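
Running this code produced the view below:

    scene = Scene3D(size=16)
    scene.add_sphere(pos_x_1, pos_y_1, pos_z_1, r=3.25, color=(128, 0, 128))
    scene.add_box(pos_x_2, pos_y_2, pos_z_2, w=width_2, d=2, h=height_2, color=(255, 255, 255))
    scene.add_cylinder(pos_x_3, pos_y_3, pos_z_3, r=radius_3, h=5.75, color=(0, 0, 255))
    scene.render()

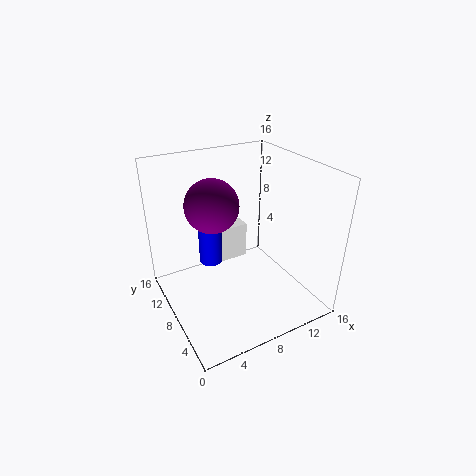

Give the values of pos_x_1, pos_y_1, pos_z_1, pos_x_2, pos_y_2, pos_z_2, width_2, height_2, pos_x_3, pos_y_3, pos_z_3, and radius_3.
pos_x_1 = 7
pos_y_1 = 12.5
pos_z_1 = 10.25
pos_x_2 = 7.25
pos_y_2 = 13.25
pos_z_2 = 1.5
width_2 = 5
height_2 = 4.75
pos_x_3 = 7.25
pos_y_3 = 14
pos_z_3 = 1.75
radius_3 = 1.5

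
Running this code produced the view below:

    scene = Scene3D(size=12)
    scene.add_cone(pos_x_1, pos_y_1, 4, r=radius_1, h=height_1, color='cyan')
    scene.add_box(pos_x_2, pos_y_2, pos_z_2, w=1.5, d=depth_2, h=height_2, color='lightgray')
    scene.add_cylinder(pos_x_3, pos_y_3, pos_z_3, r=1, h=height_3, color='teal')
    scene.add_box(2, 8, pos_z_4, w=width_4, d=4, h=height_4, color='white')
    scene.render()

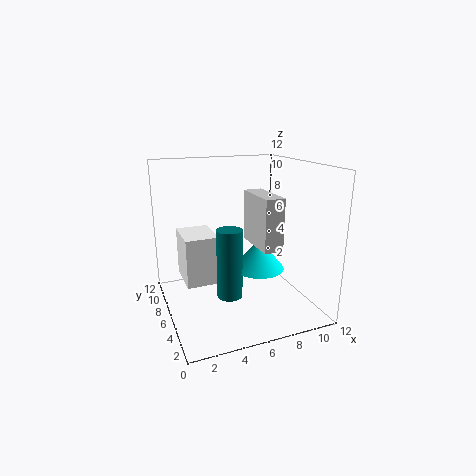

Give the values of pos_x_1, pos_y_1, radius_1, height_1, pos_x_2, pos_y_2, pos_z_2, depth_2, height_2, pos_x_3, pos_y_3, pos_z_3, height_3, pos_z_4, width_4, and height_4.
pos_x_1 = 7, pos_y_1 = 4, radius_1 = 2, height_1 = 2.5, pos_x_2 = 6.5, pos_y_2 = 2, pos_z_2 = 6, depth_2 = 4, height_2 = 4, pos_x_3 = 4.5, pos_y_3 = 4, pos_z_3 = 2, height_3 = 5.5, pos_z_4 = 1, width_4 = 3, height_4 = 4.5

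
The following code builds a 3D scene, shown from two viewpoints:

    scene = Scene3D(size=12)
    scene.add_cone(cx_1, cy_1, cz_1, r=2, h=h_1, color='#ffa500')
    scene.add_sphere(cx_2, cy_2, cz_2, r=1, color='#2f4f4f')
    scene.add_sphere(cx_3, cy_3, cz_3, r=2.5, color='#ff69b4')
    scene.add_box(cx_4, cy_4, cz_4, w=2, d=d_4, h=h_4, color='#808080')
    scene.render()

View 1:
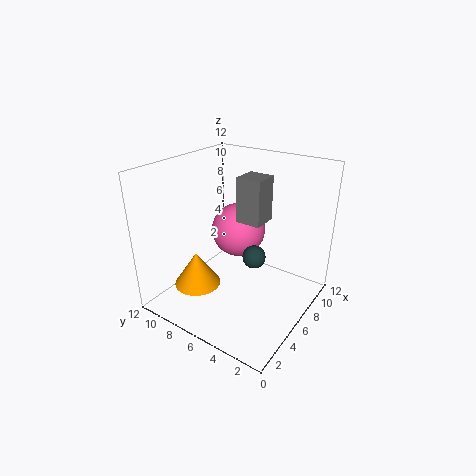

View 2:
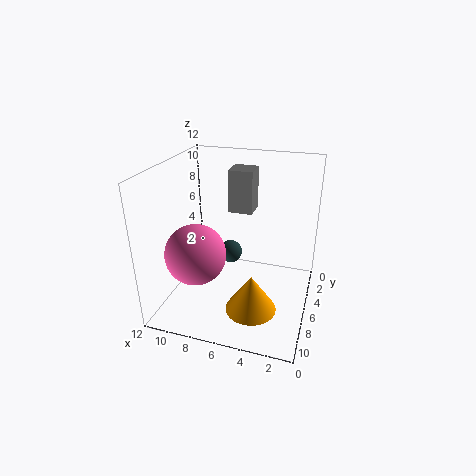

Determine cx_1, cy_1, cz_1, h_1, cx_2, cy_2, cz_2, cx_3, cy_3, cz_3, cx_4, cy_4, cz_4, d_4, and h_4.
cx_1 = 4, cy_1 = 9, cz_1 = 1.5, h_1 = 3, cx_2 = 7, cy_2 = 5, cz_2 = 4, cx_3 = 9, cy_3 = 8, cz_3 = 5, cx_4 = 5, cy_4 = 3.5, cz_4 = 8, d_4 = 2, h_4 = 3.5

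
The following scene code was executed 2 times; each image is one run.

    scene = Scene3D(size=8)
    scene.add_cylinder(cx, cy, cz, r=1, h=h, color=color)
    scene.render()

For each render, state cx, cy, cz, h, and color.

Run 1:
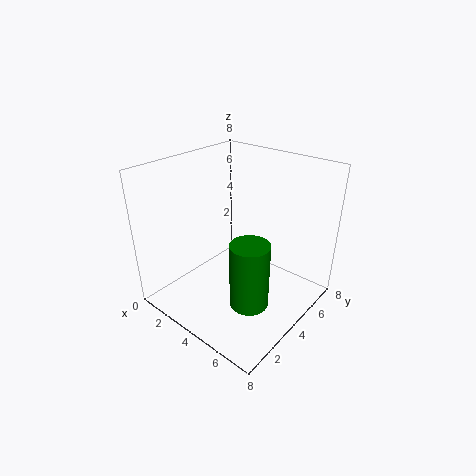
cx = 6; cy = 2.5; cz = 1.5; h = 3.5; color = 'green'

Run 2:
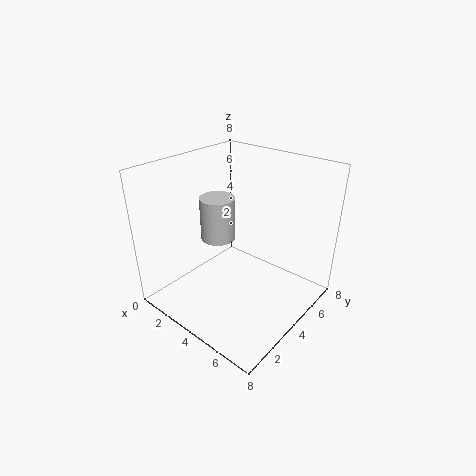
cx = 2.5; cy = 4; cz = 3.5; h = 2.5; color = 'lightgray'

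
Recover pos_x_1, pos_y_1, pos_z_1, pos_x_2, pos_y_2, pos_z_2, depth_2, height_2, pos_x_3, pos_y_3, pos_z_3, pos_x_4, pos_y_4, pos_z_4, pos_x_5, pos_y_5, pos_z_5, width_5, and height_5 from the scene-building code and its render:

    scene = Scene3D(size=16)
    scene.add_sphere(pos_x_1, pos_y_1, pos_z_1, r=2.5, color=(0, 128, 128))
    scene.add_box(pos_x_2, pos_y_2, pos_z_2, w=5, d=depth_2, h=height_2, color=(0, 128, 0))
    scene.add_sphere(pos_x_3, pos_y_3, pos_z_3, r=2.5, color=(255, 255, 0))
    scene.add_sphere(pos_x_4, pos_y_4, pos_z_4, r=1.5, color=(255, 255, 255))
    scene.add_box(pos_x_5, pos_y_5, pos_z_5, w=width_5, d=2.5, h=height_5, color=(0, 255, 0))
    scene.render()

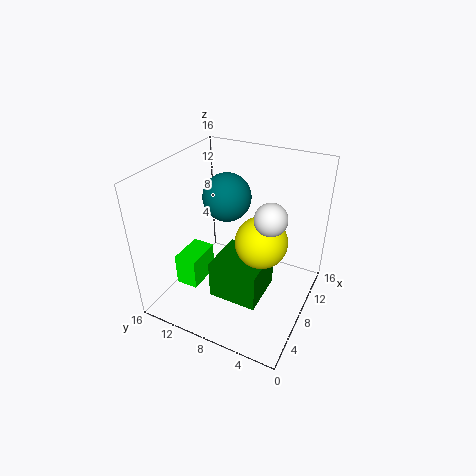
pos_x_1 = 7.5; pos_y_1 = 9; pos_z_1 = 13; pos_x_2 = 2.5; pos_y_2 = 3.5; pos_z_2 = 4; depth_2 = 5; height_2 = 4; pos_x_3 = 5; pos_y_3 = 4; pos_z_3 = 10.5; pos_x_4 = 4.5; pos_y_4 = 3; pos_z_4 = 13.5; pos_x_5 = 3.5; pos_y_5 = 11; pos_z_5 = 3; width_5 = 4; height_5 = 3.5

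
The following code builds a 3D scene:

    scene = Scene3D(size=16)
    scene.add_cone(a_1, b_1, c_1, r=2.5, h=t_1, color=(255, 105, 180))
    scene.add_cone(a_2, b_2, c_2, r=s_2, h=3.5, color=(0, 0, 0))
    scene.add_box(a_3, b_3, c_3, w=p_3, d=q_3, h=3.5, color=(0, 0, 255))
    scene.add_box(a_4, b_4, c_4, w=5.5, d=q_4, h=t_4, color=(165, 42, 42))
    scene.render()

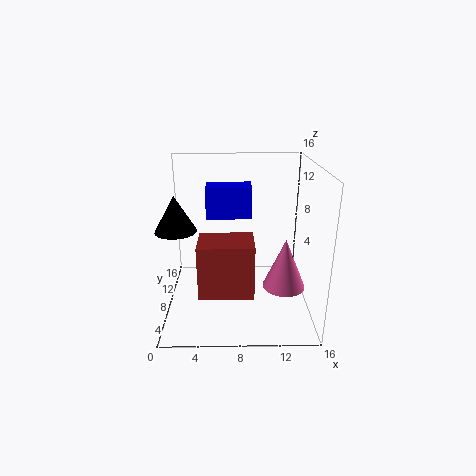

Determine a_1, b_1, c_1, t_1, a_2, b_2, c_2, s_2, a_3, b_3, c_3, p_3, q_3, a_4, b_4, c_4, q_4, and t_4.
a_1 = 13.5; b_1 = 8.5; c_1 = 1.5; t_1 = 6; a_2 = 2; b_2 = 4; c_2 = 10.5; s_2 = 2; a_3 = 4.5; b_3 = 8.5; c_3 = 10; p_3 = 5; q_3 = 3; a_4 = 4; b_4 = 2; c_4 = 4; q_4 = 4; t_4 = 5.5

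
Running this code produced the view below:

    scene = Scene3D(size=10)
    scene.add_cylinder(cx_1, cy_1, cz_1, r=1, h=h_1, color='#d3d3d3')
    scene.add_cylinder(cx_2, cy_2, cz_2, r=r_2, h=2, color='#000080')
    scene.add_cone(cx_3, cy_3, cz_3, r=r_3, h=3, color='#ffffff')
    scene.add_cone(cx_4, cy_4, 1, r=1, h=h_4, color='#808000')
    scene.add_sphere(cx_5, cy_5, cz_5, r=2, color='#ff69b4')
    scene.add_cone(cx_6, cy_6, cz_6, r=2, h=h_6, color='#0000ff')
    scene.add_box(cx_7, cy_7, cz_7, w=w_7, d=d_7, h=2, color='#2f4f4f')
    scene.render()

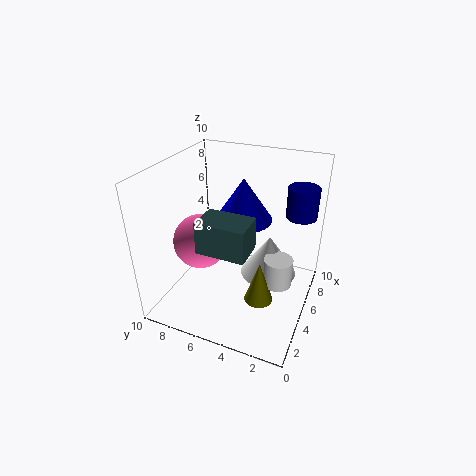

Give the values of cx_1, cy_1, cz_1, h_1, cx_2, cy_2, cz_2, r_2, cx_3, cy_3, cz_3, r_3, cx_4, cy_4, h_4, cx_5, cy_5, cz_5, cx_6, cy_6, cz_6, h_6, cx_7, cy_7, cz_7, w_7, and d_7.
cx_1 = 5
cy_1 = 2
cz_1 = 2
h_1 = 2
cx_2 = 6
cy_2 = 1
cz_2 = 7
r_2 = 1
cx_3 = 6
cy_3 = 3
cz_3 = 2
r_3 = 2
cx_4 = 4
cy_4 = 3
h_4 = 3
cx_5 = 5
cy_5 = 8
cz_5 = 4
cx_6 = 6
cy_6 = 5
cz_6 = 6
h_6 = 3
cx_7 = 1
cy_7 = 3
cz_7 = 6
w_7 = 2
d_7 = 3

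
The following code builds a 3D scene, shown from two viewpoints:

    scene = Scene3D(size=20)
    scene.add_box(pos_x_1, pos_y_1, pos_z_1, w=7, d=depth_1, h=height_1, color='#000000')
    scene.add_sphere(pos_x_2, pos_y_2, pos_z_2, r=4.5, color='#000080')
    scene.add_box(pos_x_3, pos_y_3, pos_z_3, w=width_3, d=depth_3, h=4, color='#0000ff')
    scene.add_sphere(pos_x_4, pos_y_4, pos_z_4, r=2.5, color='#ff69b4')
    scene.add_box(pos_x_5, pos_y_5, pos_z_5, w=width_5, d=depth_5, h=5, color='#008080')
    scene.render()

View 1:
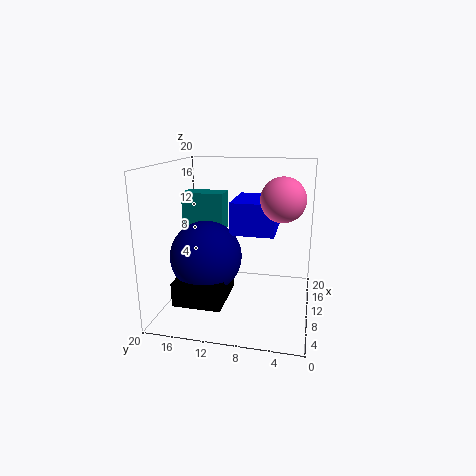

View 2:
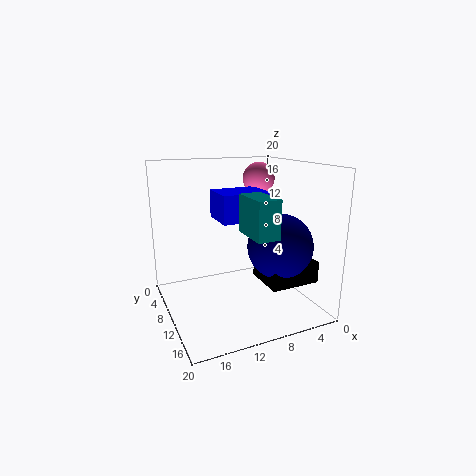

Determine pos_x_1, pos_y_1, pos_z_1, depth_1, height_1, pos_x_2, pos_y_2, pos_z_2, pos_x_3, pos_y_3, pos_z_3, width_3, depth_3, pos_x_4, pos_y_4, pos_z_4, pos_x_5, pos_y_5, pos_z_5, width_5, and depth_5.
pos_x_1 = 0.5, pos_y_1 = 10, pos_z_1 = 4, depth_1 = 6, height_1 = 3, pos_x_2 = 5, pos_y_2 = 13, pos_z_2 = 9, pos_x_3 = 5, pos_y_3 = 4.5, pos_z_3 = 12, width_3 = 7, depth_3 = 5.5, pos_x_4 = 3.5, pos_y_4 = 3.5, pos_z_4 = 17, pos_x_5 = 7.5, pos_y_5 = 11.5, pos_z_5 = 11.5, width_5 = 3, depth_5 = 5.5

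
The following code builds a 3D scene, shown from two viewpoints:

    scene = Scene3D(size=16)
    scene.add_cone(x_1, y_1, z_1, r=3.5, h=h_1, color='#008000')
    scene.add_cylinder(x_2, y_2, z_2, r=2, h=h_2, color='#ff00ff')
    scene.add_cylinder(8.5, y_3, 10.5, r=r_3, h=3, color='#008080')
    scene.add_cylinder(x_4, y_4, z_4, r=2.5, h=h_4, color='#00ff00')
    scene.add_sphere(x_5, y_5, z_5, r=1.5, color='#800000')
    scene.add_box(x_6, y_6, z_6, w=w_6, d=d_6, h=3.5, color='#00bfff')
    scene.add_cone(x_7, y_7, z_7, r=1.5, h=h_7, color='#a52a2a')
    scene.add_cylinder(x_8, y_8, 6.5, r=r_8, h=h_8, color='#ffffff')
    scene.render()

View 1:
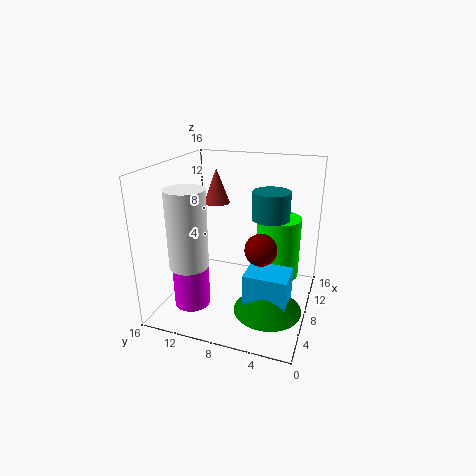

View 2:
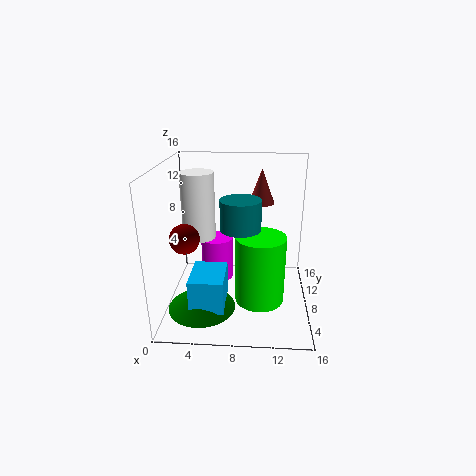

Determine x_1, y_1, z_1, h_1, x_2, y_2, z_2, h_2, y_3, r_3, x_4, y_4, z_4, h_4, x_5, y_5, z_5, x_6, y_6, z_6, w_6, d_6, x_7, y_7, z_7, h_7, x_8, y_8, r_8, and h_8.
x_1 = 4.5
y_1 = 3.5
z_1 = 2
h_1 = 2.5
x_2 = 5
y_2 = 12.5
z_2 = 0.5
h_2 = 5.5
y_3 = 4.5
r_3 = 2
x_4 = 10.5
y_4 = 4
z_4 = 3
h_4 = 7
x_5 = 3
y_5 = 4
z_5 = 9.5
x_6 = 3.5
y_6 = 1.5
z_6 = 2.5
w_6 = 3.5
d_6 = 4.5
x_7 = 10.5
y_7 = 11.5
z_7 = 11
h_7 = 4
x_8 = 3
y_8 = 11.5
r_8 = 2
h_8 = 8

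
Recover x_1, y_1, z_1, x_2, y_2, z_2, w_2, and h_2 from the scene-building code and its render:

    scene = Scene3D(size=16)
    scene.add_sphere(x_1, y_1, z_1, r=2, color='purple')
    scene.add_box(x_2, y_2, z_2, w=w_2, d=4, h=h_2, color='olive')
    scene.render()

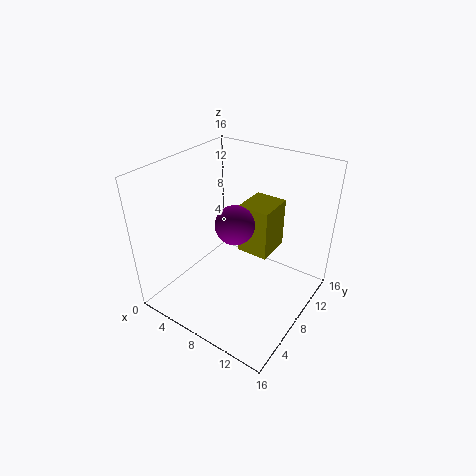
x_1 = 9, y_1 = 6, z_1 = 11, x_2 = 8, y_2 = 8, z_2 = 6.5, w_2 = 3.5, h_2 = 5.5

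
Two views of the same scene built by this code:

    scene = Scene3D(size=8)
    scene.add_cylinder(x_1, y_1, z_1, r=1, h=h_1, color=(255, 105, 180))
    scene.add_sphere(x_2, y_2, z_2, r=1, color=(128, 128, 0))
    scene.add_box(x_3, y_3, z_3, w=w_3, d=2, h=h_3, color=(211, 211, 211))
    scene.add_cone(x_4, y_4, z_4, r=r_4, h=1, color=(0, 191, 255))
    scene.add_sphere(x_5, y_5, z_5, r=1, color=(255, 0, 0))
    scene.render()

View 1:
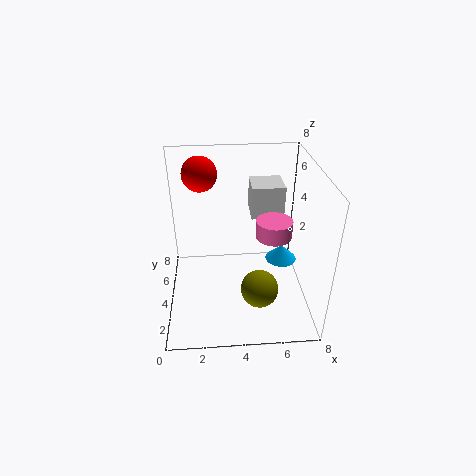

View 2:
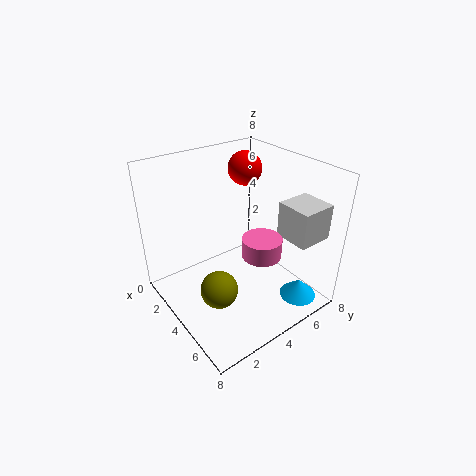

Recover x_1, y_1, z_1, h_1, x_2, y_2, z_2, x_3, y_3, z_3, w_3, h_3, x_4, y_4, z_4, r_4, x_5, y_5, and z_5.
x_1 = 6; y_1 = 4; z_1 = 4; h_1 = 1; x_2 = 5; y_2 = 2; z_2 = 2; x_3 = 5; y_3 = 6; z_3 = 4; w_3 = 2; h_3 = 2; x_4 = 7; y_4 = 6; z_4 = 1; r_4 = 1; x_5 = 2; y_5 = 6; z_5 = 7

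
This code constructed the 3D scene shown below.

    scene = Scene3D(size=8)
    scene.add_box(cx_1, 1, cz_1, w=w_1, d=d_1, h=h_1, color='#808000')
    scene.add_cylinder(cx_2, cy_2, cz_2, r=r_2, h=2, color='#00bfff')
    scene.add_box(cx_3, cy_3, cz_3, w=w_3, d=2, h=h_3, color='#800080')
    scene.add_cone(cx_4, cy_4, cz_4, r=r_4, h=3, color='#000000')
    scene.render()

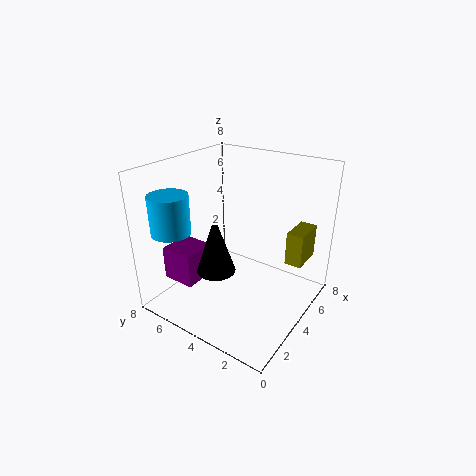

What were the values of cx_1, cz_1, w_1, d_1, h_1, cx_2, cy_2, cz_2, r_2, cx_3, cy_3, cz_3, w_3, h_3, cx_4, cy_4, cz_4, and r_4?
cx_1 = 6, cz_1 = 2, w_1 = 2, d_1 = 1, h_1 = 2, cx_2 = 1, cy_2 = 6, cz_2 = 5, r_2 = 1, cx_3 = 2, cy_3 = 6, cz_3 = 1, w_3 = 2, h_3 = 2, cx_4 = 2, cy_4 = 4, cz_4 = 3, r_4 = 1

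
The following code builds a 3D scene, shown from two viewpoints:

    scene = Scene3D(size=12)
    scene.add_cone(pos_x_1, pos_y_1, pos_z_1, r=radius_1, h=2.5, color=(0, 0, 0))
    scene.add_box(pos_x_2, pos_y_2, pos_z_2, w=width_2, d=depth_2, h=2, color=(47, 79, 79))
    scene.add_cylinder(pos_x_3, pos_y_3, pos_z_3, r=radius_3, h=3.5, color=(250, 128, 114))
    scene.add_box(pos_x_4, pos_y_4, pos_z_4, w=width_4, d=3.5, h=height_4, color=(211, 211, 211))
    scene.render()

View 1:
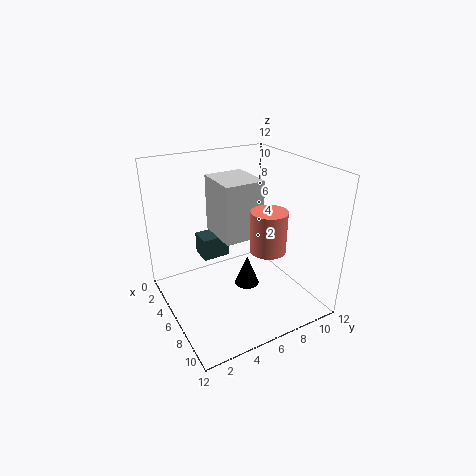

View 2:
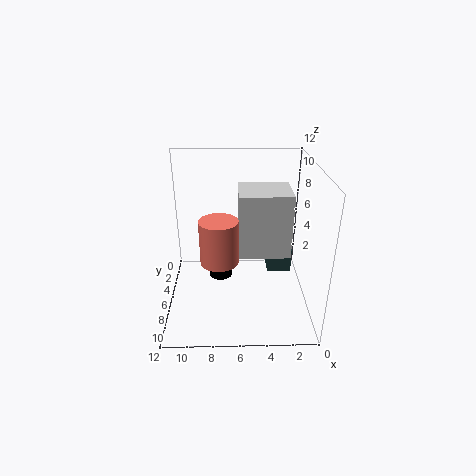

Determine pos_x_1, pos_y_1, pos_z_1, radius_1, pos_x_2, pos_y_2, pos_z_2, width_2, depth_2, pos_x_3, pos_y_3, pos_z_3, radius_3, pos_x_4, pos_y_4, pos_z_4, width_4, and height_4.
pos_x_1 = 7.5; pos_y_1 = 6; pos_z_1 = 2.5; radius_1 = 1; pos_x_2 = 1.5; pos_y_2 = 4; pos_z_2 = 3; width_2 = 2; depth_2 = 2.5; pos_x_3 = 7.5; pos_y_3 = 8; pos_z_3 = 5; radius_3 = 1.5; pos_x_4 = 2; pos_y_4 = 5; pos_z_4 = 5.5; width_4 = 4; height_4 = 5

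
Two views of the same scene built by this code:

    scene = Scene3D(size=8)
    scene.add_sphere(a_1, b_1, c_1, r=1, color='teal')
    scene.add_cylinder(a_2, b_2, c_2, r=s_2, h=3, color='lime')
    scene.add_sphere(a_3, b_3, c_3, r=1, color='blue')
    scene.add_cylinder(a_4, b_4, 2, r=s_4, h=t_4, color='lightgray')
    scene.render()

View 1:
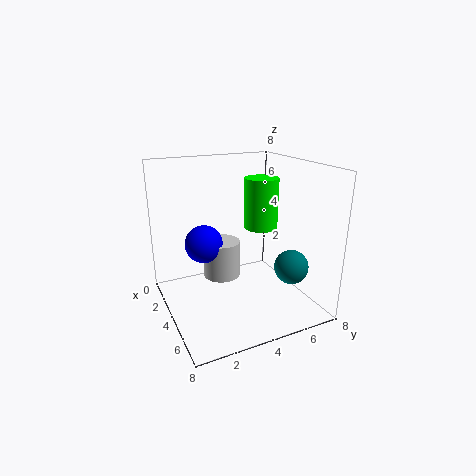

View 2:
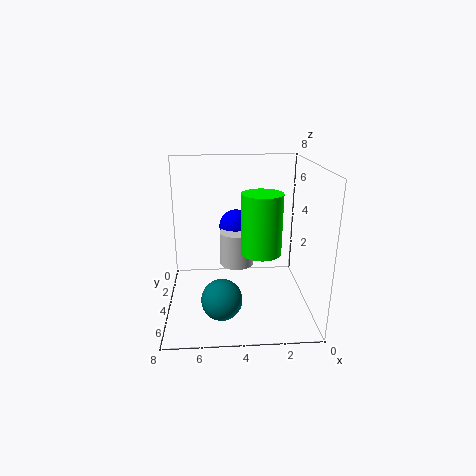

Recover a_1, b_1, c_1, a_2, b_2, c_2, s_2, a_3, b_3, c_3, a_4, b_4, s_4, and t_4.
a_1 = 5
b_1 = 7
c_1 = 2
a_2 = 3
b_2 = 6
c_2 = 4
s_2 = 1
a_3 = 4
b_3 = 2
c_3 = 4
a_4 = 4
b_4 = 3
s_4 = 1
t_4 = 2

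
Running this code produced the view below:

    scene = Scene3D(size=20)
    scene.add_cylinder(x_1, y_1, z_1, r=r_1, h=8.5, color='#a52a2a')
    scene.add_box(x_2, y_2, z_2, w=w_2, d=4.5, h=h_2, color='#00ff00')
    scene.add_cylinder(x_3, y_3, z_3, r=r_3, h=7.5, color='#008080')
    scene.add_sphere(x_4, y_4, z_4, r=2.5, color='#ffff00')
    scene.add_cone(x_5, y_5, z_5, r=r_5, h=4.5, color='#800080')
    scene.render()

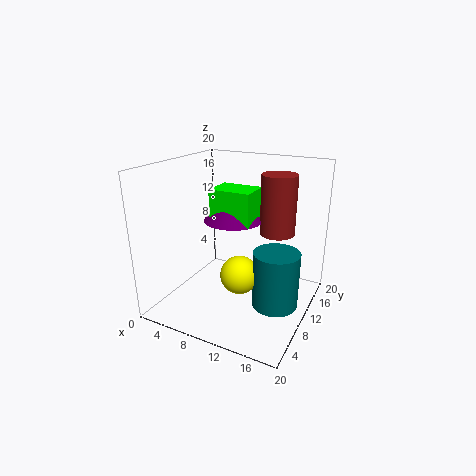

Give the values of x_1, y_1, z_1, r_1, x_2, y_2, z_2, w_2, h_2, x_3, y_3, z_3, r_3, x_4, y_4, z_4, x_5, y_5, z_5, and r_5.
x_1 = 14.25; y_1 = 14; z_1 = 10; r_1 = 2.5; x_2 = 5.75; y_2 = 9.5; z_2 = 11.75; w_2 = 6; h_2 = 4.75; x_3 = 16.5; y_3 = 8; z_3 = 2.5; r_3 = 3; x_4 = 12; y_4 = 6.5; z_4 = 6.5; x_5 = 8.25; y_5 = 12; z_5 = 11.75; r_5 = 4.25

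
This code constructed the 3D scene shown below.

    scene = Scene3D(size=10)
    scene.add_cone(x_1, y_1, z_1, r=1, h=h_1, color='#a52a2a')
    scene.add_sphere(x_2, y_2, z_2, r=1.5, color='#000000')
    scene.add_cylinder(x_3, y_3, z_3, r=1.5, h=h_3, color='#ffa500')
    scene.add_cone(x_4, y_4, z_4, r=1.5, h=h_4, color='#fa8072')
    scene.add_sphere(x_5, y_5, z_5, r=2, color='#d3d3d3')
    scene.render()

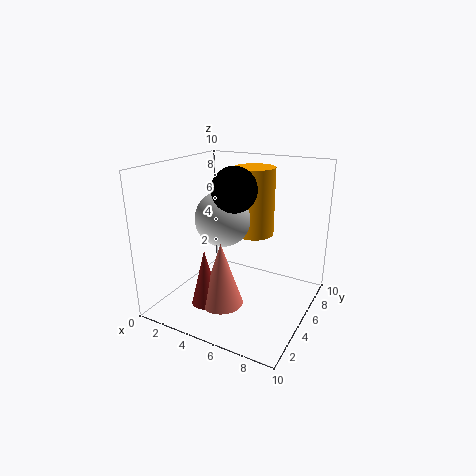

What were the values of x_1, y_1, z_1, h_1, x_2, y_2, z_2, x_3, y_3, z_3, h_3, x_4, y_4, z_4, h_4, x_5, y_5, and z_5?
x_1 = 3.5
y_1 = 3
z_1 = 0.5
h_1 = 4
x_2 = 5
y_2 = 4.5
z_2 = 8.5
x_3 = 5
y_3 = 7.5
z_3 = 4.5
h_3 = 5
x_4 = 4.5
y_4 = 3.5
z_4 = 0.5
h_4 = 4.5
x_5 = 3.5
y_5 = 5.5
z_5 = 6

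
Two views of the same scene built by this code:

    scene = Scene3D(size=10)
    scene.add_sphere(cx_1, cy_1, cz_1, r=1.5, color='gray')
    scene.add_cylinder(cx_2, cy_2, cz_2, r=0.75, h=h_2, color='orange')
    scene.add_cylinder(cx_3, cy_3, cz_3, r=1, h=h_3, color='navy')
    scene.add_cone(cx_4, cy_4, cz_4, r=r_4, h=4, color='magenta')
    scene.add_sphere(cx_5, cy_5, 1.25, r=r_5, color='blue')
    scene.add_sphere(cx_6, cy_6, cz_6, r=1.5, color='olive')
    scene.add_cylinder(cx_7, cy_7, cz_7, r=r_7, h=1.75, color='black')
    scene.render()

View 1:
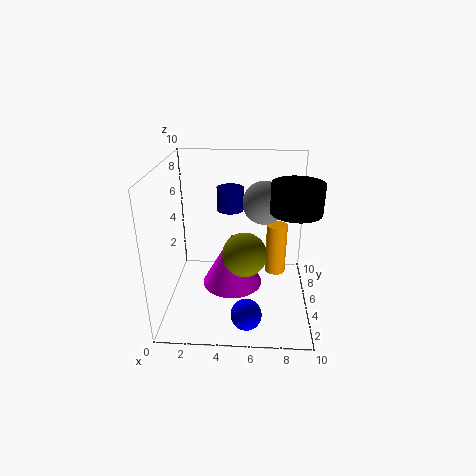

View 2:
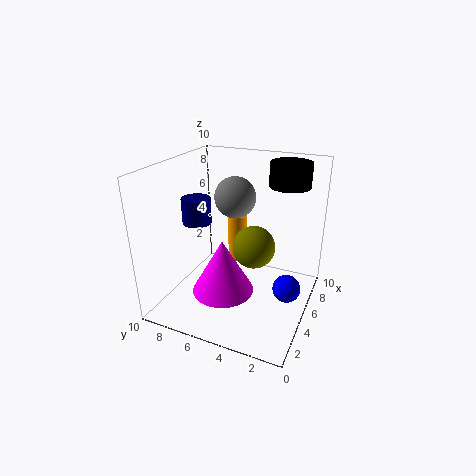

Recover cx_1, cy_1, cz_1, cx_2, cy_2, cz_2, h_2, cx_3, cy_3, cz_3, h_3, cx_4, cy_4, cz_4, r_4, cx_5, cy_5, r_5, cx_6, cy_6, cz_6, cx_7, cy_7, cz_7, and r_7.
cx_1 = 6.75; cy_1 = 6; cz_1 = 7.25; cx_2 = 7.75; cy_2 = 6.25; cz_2 = 1.75; h_2 = 3.75; cx_3 = 4.25; cy_3 = 7.75; cz_3 = 6; h_3 = 1.75; cx_4 = 4.5; cy_4 = 6; cz_4 = 0.75; r_4 = 2.25; cx_5 = 5.75; cy_5 = 1.5; r_5 = 1; cx_6 = 5.5; cy_6 = 4; cz_6 = 4.25; cx_7 = 8.5; cy_7 = 2.5; cz_7 = 8; r_7 = 1.5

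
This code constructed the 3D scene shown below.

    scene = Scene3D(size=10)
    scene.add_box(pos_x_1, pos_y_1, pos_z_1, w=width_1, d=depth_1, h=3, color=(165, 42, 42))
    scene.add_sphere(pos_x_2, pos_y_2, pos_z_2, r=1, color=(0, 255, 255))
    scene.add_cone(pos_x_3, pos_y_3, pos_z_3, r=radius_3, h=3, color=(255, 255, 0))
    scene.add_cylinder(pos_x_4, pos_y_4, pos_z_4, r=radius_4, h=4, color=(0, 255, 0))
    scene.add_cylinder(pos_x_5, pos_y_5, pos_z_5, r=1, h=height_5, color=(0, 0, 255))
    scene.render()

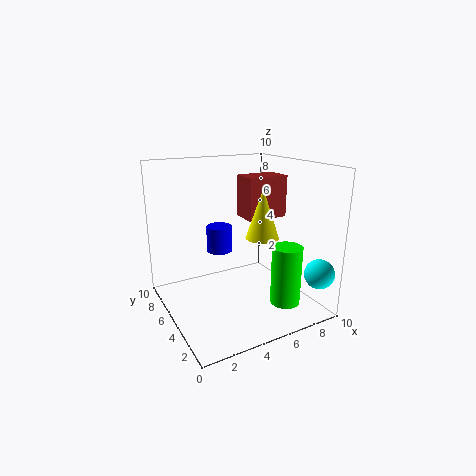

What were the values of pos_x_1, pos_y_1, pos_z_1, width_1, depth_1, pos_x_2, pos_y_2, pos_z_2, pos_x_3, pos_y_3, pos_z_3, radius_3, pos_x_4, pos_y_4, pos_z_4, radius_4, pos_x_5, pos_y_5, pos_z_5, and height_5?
pos_x_1 = 6
pos_y_1 = 5
pos_z_1 = 6
width_1 = 3
depth_1 = 2
pos_x_2 = 9
pos_y_2 = 1
pos_z_2 = 3
pos_x_3 = 5
pos_y_3 = 2
pos_z_3 = 6
radius_3 = 1
pos_x_4 = 7
pos_y_4 = 2
pos_z_4 = 1
radius_4 = 1
pos_x_5 = 5
pos_y_5 = 8
pos_z_5 = 3
height_5 = 2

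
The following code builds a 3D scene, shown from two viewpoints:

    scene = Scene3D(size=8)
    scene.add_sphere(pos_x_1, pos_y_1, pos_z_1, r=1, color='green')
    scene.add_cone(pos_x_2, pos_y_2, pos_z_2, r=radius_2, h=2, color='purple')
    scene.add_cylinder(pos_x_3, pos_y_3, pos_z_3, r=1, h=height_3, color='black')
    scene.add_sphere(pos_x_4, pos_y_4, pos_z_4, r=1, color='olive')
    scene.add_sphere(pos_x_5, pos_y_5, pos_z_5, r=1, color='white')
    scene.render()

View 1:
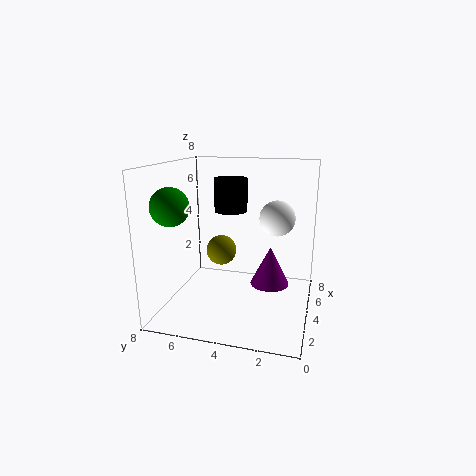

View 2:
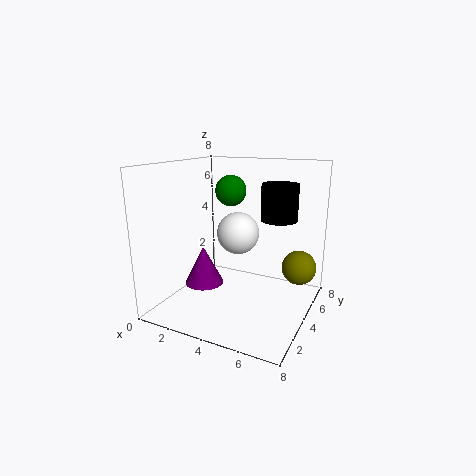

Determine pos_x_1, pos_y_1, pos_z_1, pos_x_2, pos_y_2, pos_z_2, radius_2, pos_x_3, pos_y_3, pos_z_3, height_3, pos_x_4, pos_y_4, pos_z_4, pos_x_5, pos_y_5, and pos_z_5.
pos_x_1 = 2; pos_y_1 = 7; pos_z_1 = 6; pos_x_2 = 3; pos_y_2 = 2; pos_z_2 = 2; radius_2 = 1; pos_x_3 = 6; pos_y_3 = 5; pos_z_3 = 5; height_3 = 2; pos_x_4 = 7; pos_y_4 = 6; pos_z_4 = 2; pos_x_5 = 5; pos_y_5 = 2; pos_z_5 = 5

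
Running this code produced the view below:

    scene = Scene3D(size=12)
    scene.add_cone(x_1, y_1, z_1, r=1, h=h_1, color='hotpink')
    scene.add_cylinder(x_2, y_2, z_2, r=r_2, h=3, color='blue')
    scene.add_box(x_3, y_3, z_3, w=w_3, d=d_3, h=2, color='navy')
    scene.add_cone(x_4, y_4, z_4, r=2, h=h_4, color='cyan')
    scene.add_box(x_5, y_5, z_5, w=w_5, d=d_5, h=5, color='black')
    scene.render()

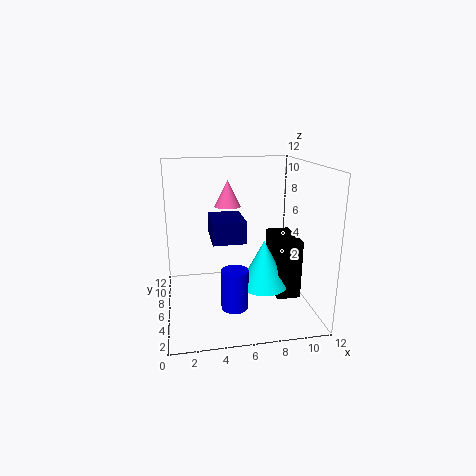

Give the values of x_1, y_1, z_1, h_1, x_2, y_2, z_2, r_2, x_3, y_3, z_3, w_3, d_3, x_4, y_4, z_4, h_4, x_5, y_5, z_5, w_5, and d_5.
x_1 = 5
y_1 = 5
z_1 = 9
h_1 = 2
x_2 = 5
y_2 = 2
z_2 = 2
r_2 = 1
x_3 = 4
y_3 = 7
z_3 = 5
w_3 = 3
d_3 = 4
x_4 = 8
y_4 = 5
z_4 = 2
h_4 = 4
x_5 = 9
y_5 = 4
z_5 = 1
w_5 = 2
d_5 = 4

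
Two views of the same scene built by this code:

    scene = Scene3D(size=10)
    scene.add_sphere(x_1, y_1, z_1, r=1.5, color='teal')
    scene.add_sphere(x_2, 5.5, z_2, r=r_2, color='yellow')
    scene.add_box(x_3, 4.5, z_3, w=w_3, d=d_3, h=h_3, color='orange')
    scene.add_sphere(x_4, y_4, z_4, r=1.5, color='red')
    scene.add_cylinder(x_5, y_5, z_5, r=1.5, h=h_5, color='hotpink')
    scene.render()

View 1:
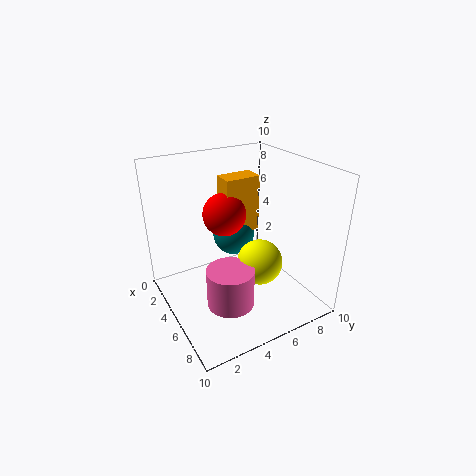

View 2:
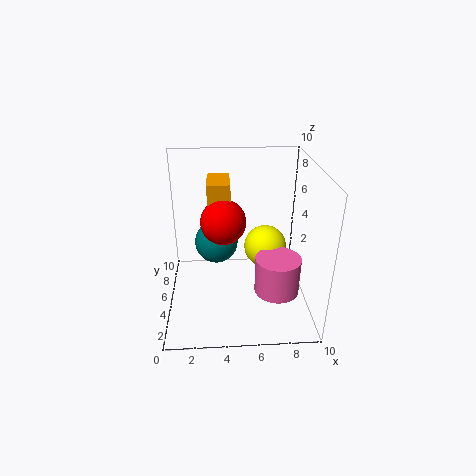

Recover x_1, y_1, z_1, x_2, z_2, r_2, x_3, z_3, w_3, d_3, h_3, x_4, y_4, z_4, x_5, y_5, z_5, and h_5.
x_1 = 3.5, y_1 = 5.5, z_1 = 4.5, x_2 = 7, z_2 = 4, r_2 = 1.5, x_3 = 3, z_3 = 5, w_3 = 1.5, d_3 = 2.5, h_3 = 4, x_4 = 4, y_4 = 4.5, z_4 = 6.5, x_5 = 7.5, y_5 = 3, z_5 = 2, h_5 = 2.5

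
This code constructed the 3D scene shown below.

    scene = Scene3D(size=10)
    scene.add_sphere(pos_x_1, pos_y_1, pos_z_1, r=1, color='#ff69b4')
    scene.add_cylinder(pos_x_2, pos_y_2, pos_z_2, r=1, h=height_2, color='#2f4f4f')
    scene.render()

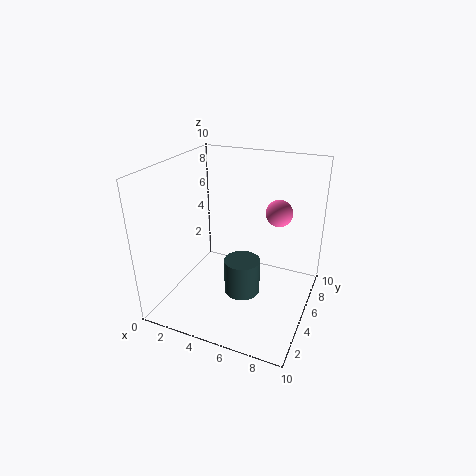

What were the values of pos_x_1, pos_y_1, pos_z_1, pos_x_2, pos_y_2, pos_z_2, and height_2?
pos_x_1 = 7; pos_y_1 = 8; pos_z_1 = 6; pos_x_2 = 7; pos_y_2 = 1; pos_z_2 = 4; height_2 = 2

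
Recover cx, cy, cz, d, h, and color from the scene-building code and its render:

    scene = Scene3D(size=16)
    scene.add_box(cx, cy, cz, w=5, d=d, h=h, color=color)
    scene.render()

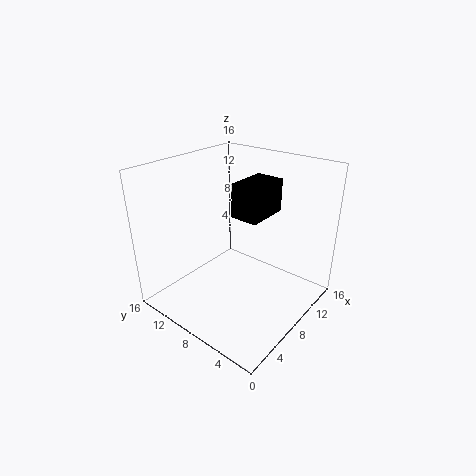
cx = 8, cy = 5.75, cz = 10.25, d = 3.25, h = 3.75, color = 'black'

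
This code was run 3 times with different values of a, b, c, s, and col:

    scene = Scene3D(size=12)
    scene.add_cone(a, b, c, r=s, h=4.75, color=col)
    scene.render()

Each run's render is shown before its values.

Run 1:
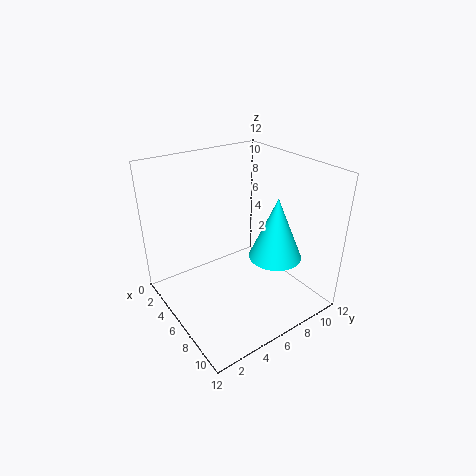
a = 9.5, b = 7, c = 5.75, s = 2, col = 'cyan'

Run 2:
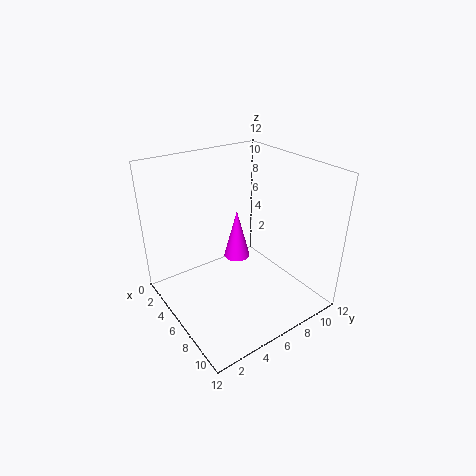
a = 3, b = 8, c = 2, s = 1.25, col = 'magenta'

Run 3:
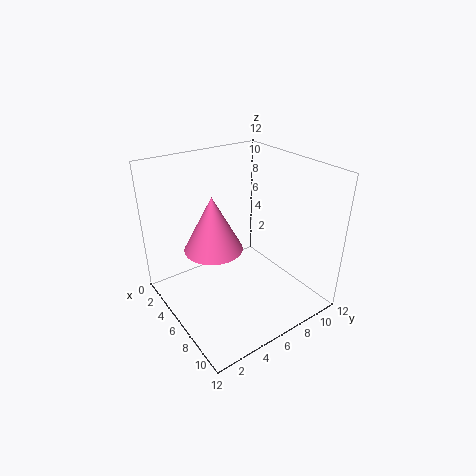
a = 4.5, b = 4.5, c = 4.75, s = 2.5, col = 'hotpink'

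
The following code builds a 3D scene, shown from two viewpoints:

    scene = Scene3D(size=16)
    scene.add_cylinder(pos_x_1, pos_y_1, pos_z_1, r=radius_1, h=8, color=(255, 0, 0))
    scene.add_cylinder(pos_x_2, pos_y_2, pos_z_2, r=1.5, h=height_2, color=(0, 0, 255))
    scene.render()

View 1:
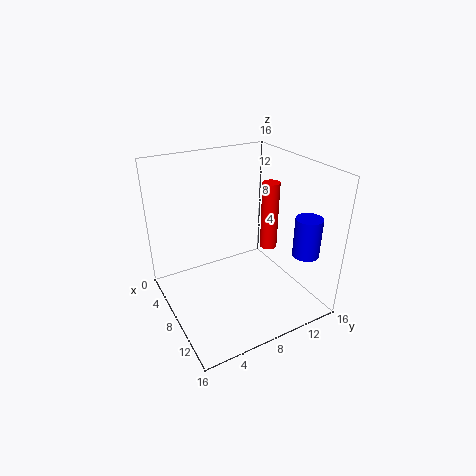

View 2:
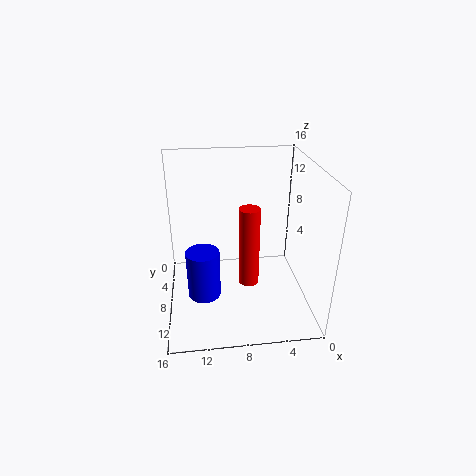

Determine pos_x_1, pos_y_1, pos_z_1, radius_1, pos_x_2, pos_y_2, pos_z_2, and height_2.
pos_x_1 = 7.5, pos_y_1 = 12.5, pos_z_1 = 5.5, radius_1 = 1, pos_x_2 = 12, pos_y_2 = 14.5, pos_z_2 = 6, height_2 = 4.5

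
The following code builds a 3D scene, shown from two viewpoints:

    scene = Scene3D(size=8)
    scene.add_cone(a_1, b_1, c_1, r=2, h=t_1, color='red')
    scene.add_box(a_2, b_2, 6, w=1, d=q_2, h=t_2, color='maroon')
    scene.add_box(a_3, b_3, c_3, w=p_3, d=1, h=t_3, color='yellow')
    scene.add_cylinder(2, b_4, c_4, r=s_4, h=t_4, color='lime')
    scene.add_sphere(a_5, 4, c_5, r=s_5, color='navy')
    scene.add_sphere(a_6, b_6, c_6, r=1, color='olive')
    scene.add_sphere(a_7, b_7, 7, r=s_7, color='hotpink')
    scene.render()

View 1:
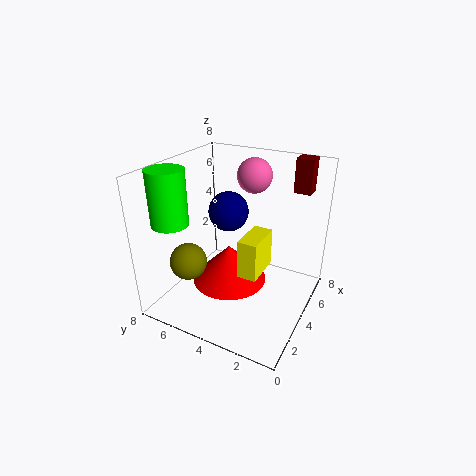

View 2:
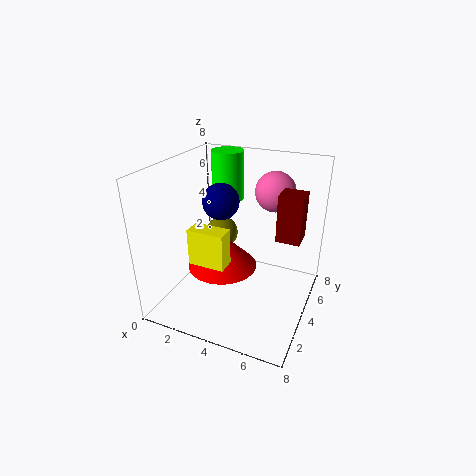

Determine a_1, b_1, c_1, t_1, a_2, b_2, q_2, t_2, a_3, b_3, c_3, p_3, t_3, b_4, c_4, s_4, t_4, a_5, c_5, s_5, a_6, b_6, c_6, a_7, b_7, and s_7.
a_1 = 3; b_1 = 4; c_1 = 2; t_1 = 2; a_2 = 7; b_2 = 1; q_2 = 1; t_2 = 2; a_3 = 2; b_3 = 2; c_3 = 3; p_3 = 2; t_3 = 2; b_4 = 7; c_4 = 5; s_4 = 1; t_4 = 3; a_5 = 3; c_5 = 6; s_5 = 1; a_6 = 2; b_6 = 6; c_6 = 3; a_7 = 6; b_7 = 4; s_7 = 1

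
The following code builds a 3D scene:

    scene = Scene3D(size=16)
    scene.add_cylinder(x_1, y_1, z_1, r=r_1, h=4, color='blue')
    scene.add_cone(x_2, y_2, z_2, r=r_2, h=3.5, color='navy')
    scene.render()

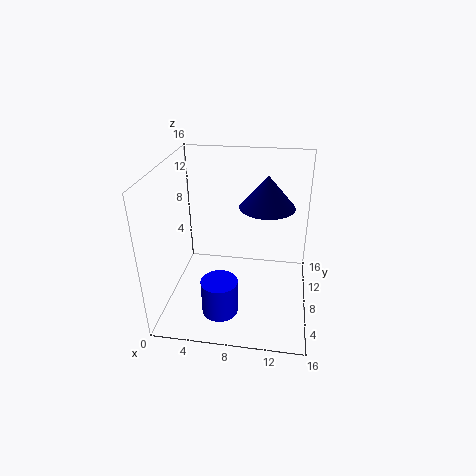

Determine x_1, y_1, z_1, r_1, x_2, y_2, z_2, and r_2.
x_1 = 6.5, y_1 = 4.5, z_1 = 0.5, r_1 = 2, x_2 = 11, y_2 = 9, z_2 = 11.5, r_2 = 3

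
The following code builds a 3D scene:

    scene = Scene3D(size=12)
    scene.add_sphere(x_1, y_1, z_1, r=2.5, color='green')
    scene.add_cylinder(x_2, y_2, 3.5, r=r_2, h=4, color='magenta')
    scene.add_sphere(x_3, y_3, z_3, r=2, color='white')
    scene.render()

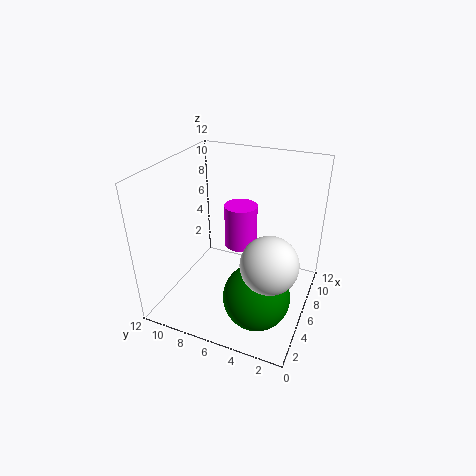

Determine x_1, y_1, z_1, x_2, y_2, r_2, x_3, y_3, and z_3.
x_1 = 2.5, y_1 = 3, z_1 = 3.5, x_2 = 9, y_2 = 7, r_2 = 1.5, x_3 = 2, y_3 = 2, z_3 = 7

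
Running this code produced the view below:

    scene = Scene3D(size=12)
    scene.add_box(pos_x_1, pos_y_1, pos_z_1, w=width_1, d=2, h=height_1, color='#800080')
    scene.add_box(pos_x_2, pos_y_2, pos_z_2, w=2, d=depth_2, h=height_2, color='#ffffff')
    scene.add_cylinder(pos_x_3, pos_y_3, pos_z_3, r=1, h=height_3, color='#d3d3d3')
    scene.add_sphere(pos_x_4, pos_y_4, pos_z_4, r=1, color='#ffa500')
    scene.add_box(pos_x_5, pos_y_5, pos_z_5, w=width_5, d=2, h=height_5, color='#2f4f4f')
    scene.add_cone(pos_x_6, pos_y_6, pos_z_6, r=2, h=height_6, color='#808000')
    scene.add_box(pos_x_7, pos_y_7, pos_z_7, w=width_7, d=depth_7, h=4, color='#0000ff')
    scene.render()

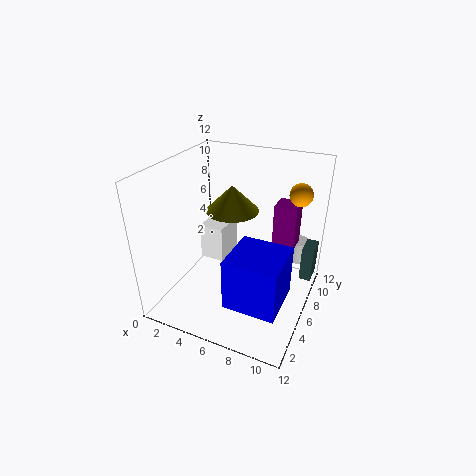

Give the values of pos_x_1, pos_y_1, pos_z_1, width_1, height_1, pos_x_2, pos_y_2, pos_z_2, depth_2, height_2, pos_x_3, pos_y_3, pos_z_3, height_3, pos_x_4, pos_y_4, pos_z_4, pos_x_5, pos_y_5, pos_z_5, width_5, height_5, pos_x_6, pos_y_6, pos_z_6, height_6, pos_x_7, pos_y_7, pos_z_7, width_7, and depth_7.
pos_x_1 = 8; pos_y_1 = 9; pos_z_1 = 4; width_1 = 2; height_1 = 4; pos_x_2 = 3; pos_y_2 = 5; pos_z_2 = 4; depth_2 = 3; height_2 = 3; pos_x_3 = 10; pos_y_3 = 11; pos_z_3 = 2; height_3 = 2; pos_x_4 = 10; pos_y_4 = 10; pos_z_4 = 9; pos_x_5 = 11; pos_y_5 = 8; pos_z_5 = 2; width_5 = 1; height_5 = 3; pos_x_6 = 6; pos_y_6 = 5; pos_z_6 = 9; height_6 = 2; pos_x_7 = 7; pos_y_7 = 1; pos_z_7 = 3; width_7 = 4; depth_7 = 4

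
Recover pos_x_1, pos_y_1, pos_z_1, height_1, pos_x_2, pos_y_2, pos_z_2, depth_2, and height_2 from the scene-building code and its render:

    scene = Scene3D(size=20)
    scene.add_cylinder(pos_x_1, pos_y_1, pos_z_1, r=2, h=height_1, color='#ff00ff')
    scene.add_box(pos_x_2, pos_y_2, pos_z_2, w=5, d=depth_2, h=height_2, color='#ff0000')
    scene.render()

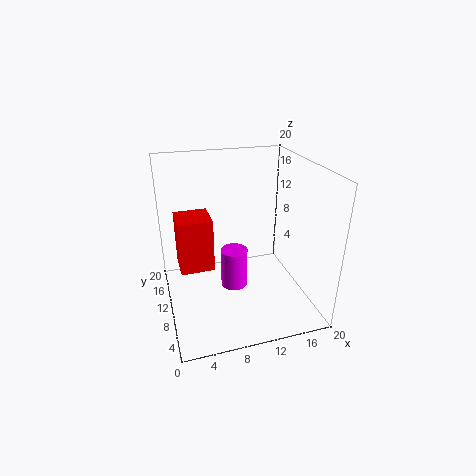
pos_x_1 = 10; pos_y_1 = 12; pos_z_1 = 1; height_1 = 6; pos_x_2 = 2; pos_y_2 = 12; pos_z_2 = 4; depth_2 = 5; height_2 = 8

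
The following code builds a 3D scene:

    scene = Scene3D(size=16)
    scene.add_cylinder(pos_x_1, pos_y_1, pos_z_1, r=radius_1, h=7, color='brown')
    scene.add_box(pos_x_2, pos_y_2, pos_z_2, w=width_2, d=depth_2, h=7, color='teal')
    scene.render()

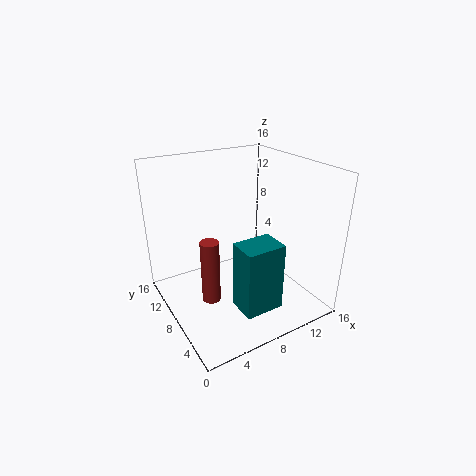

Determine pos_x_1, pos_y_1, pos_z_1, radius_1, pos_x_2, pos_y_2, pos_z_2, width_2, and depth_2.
pos_x_1 = 4, pos_y_1 = 7, pos_z_1 = 2, radius_1 = 1, pos_x_2 = 5, pos_y_2 = 1, pos_z_2 = 3, width_2 = 4, depth_2 = 3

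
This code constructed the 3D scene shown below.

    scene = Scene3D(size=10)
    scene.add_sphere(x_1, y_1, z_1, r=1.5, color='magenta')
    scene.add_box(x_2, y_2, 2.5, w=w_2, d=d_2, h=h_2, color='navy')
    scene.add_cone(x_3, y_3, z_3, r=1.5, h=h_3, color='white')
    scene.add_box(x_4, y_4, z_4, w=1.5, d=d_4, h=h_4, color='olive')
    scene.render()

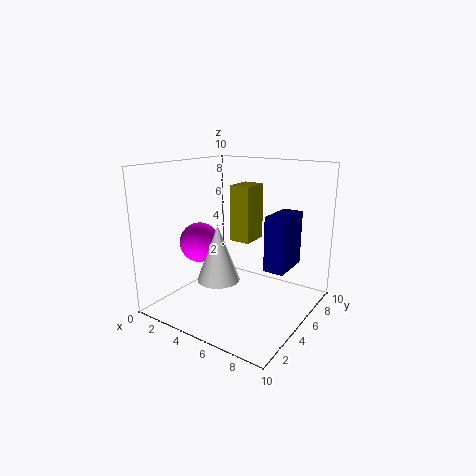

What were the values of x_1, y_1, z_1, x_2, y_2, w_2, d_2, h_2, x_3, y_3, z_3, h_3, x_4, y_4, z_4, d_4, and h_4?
x_1 = 1.5; y_1 = 5; z_1 = 4; x_2 = 6.5; y_2 = 6; w_2 = 1.5; d_2 = 3; h_2 = 4; x_3 = 4; y_3 = 4; z_3 = 2; h_3 = 4; x_4 = 4; y_4 = 5.5; z_4 = 4.5; d_4 = 2; h_4 = 4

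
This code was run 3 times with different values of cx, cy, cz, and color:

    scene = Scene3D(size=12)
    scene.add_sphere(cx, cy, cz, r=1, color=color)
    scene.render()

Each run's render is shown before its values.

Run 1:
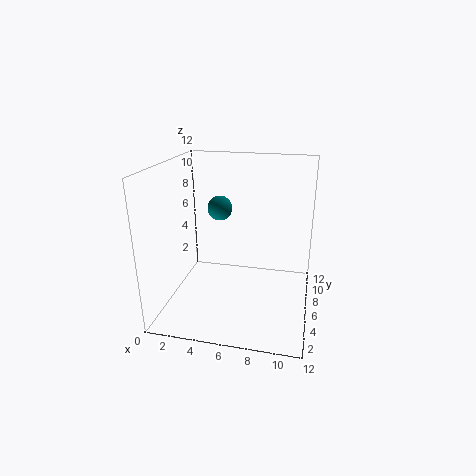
cx = 4.5; cy = 6; cz = 8.5; color = 'teal'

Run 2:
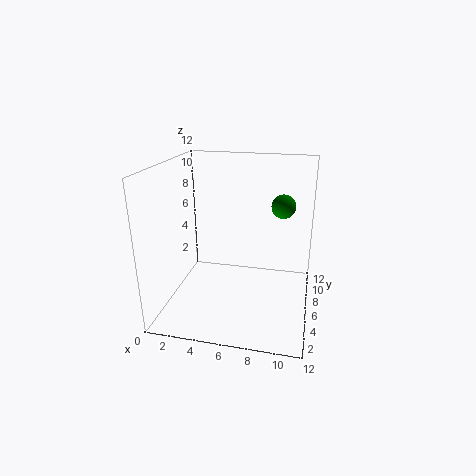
cx = 9.5; cy = 7.5; cz = 8.5; color = 'green'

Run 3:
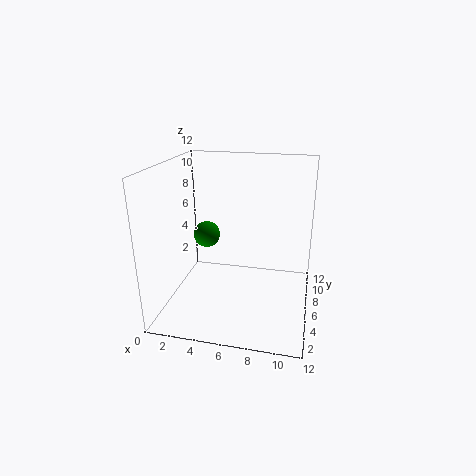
cx = 4; cy = 4; cz = 7; color = 'green'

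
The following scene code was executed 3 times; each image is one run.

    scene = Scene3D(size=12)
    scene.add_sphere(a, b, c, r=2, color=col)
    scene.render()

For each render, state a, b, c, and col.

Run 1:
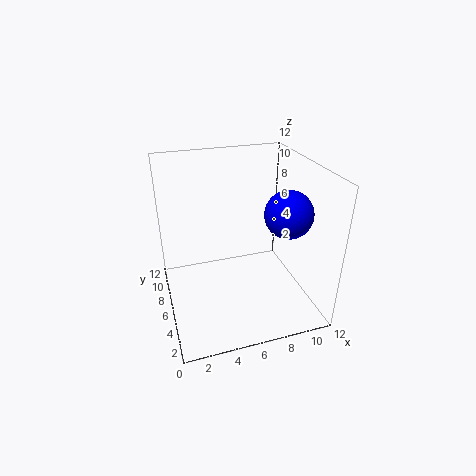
a = 10; b = 5; c = 8; col = 'blue'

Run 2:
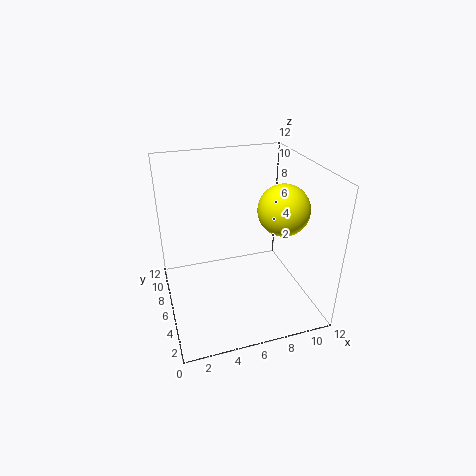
a = 9; b = 4; c = 9; col = 'yellow'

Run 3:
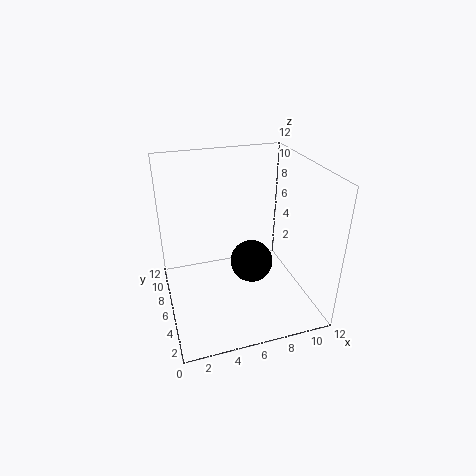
a = 8; b = 8; c = 2; col = 'black'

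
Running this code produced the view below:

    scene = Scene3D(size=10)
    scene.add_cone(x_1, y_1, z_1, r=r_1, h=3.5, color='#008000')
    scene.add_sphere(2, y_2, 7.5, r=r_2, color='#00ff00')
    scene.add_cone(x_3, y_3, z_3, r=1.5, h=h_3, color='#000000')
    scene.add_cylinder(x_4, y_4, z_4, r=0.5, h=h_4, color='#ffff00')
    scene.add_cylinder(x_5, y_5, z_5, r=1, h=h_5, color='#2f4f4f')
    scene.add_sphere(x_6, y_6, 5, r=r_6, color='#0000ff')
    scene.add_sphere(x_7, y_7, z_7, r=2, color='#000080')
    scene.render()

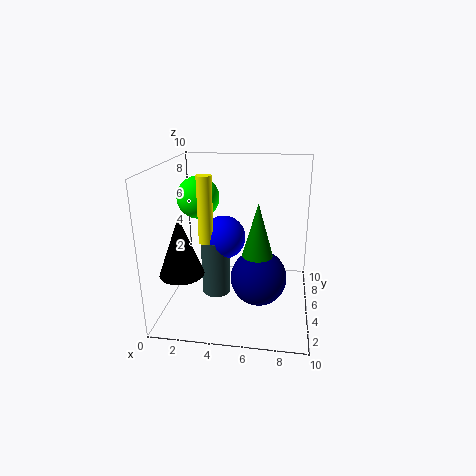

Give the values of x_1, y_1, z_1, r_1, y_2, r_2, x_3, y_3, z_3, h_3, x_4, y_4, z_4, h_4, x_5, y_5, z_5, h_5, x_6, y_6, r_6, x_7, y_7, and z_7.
x_1 = 6.5; y_1 = 3.5; z_1 = 4.5; r_1 = 1; y_2 = 6; r_2 = 1.5; x_3 = 1.5; y_3 = 3; z_3 = 3; h_3 = 4; x_4 = 3; y_4 = 4; z_4 = 5; h_4 = 4.5; x_5 = 3.5; y_5 = 4.5; z_5 = 1; h_5 = 4; x_6 = 4; y_6 = 5; r_6 = 1.5; x_7 = 6.5; y_7 = 5; z_7 = 2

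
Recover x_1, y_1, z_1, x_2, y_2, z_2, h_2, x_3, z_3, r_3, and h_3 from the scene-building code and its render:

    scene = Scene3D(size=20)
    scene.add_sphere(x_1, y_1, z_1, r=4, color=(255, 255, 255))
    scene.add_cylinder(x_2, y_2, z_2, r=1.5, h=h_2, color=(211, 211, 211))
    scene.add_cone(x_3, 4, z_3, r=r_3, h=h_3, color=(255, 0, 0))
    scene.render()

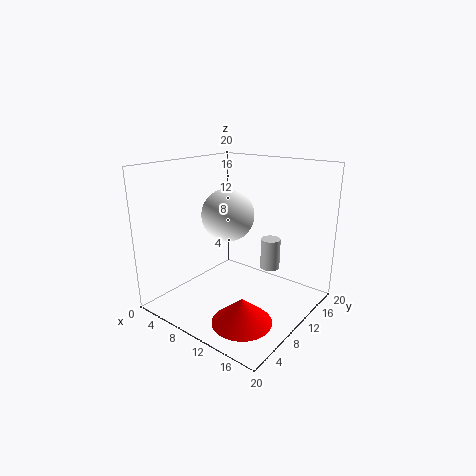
x_1 = 5.75
y_1 = 13
z_1 = 11.75
x_2 = 11.5
y_2 = 16.25
z_2 = 3.5
h_2 = 4.75
x_3 = 15.25
z_3 = 2
r_3 = 3.75
h_3 = 3.25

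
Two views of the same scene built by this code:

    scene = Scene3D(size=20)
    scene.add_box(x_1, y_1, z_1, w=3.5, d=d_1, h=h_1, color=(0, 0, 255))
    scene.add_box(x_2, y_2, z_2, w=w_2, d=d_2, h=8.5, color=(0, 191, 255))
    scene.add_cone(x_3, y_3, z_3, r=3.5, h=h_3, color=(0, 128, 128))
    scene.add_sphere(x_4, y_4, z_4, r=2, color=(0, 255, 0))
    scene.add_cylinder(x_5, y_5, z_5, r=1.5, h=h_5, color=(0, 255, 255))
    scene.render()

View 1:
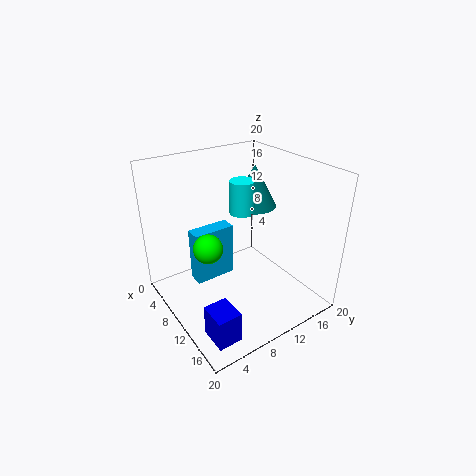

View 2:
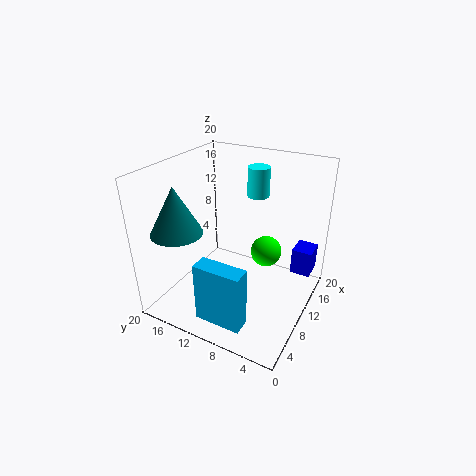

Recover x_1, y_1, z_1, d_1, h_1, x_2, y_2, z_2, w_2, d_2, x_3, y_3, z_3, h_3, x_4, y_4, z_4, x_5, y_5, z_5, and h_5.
x_1 = 16, y_1 = 1, z_1 = 2.5, d_1 = 3, h_1 = 4, x_2 = 2.5, y_2 = 6, z_2 = 0.5, w_2 = 2.5, d_2 = 6.5, x_3 = 5, y_3 = 16.5, z_3 = 11.5, h_3 = 6.5, x_4 = 9.5, y_4 = 5.5, z_4 = 9.5, x_5 = 13, y_5 = 8.5, z_5 = 15.5, h_5 = 4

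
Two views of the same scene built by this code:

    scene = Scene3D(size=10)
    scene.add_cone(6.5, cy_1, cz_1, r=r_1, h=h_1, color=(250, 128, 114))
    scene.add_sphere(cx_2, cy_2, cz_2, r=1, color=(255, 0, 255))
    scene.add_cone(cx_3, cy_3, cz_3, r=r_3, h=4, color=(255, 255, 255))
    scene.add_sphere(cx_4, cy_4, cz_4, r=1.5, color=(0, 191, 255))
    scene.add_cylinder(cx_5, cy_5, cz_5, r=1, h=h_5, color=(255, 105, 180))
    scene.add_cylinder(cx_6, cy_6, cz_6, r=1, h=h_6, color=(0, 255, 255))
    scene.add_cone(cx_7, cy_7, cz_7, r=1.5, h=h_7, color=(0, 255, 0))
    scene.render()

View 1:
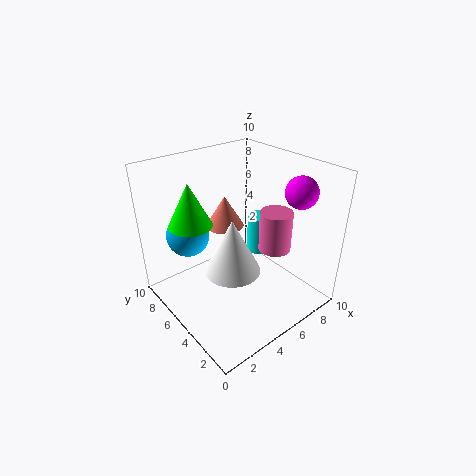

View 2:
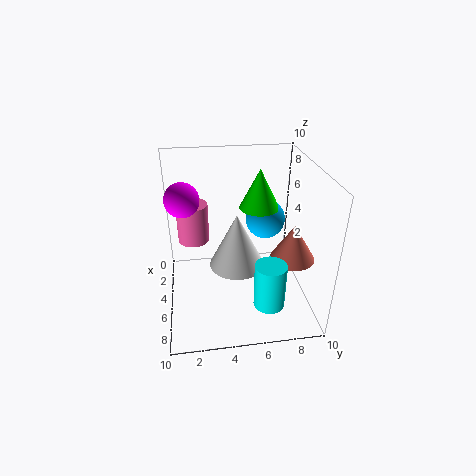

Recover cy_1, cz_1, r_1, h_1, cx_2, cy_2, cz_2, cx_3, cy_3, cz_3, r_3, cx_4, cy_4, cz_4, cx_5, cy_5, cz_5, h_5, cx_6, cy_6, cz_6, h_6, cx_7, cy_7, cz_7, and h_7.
cy_1 = 8.5
cz_1 = 4
r_1 = 1.5
h_1 = 2.5
cx_2 = 7
cy_2 = 1.5
cz_2 = 9
cx_3 = 4.5
cy_3 = 5
cz_3 = 2.5
r_3 = 2
cx_4 = 2.5
cy_4 = 7.5
cz_4 = 5
cx_5 = 5.5
cy_5 = 2
cz_5 = 5.5
h_5 = 2.5
cx_6 = 8.5
cy_6 = 6.5
cz_6 = 2
h_6 = 3
cx_7 = 2.5
cy_7 = 7
cz_7 = 6
h_7 = 3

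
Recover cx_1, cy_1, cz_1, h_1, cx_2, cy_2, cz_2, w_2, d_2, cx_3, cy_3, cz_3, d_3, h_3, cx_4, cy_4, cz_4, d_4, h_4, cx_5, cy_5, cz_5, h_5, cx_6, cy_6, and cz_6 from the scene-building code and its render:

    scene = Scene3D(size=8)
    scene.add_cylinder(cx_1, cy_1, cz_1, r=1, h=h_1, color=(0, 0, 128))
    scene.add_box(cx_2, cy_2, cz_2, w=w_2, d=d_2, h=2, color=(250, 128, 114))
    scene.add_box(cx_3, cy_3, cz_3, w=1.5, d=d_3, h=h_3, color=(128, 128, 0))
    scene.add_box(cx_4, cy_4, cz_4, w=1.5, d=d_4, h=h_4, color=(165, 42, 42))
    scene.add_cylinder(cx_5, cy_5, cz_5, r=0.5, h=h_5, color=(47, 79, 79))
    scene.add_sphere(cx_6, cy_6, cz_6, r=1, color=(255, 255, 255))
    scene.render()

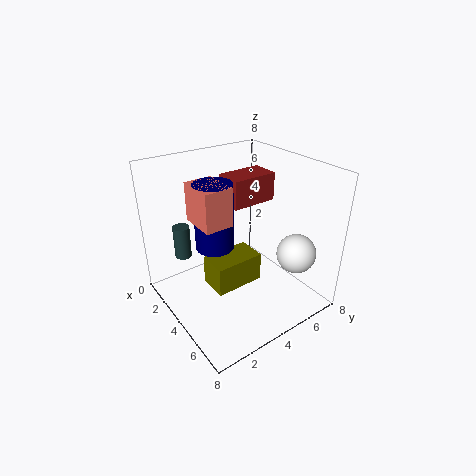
cx_1 = 4, cy_1 = 2.5, cz_1 = 4, h_1 = 3.5, cx_2 = 3, cy_2 = 1.5, cz_2 = 5.5, w_2 = 2, d_2 = 1.5, cx_3 = 4.5, cy_3 = 1.5, cz_3 = 2.5, d_3 = 2.5, h_3 = 1.5, cx_4 = 3, cy_4 = 3.5, cz_4 = 6, d_4 = 2.5, h_4 = 1.5, cx_5 = 1, cy_5 = 2, cz_5 = 2, h_5 = 2, cx_6 = 7, cy_6 = 5.5, cz_6 = 4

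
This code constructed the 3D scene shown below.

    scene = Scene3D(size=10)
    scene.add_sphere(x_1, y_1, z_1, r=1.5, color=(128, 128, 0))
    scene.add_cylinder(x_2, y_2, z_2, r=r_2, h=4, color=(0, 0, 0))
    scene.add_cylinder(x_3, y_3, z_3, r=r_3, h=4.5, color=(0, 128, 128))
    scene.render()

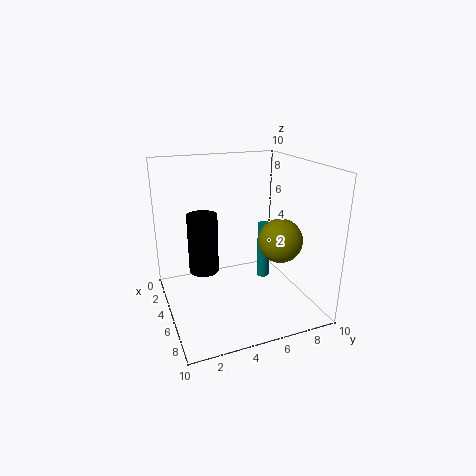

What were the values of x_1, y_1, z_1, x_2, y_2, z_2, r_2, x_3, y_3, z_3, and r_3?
x_1 = 6.5, y_1 = 7.5, z_1 = 5, x_2 = 5, y_2 = 2.5, z_2 = 3, r_2 = 1, x_3 = 3, y_3 = 8, z_3 = 0.5, r_3 = 0.5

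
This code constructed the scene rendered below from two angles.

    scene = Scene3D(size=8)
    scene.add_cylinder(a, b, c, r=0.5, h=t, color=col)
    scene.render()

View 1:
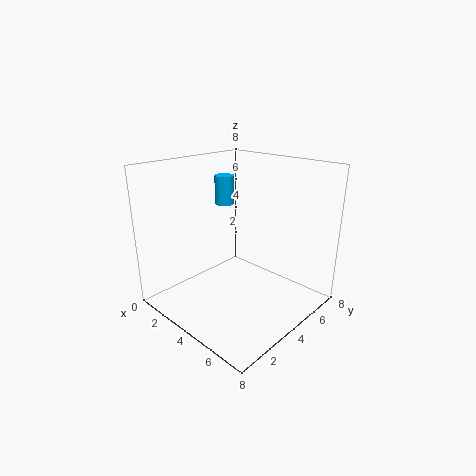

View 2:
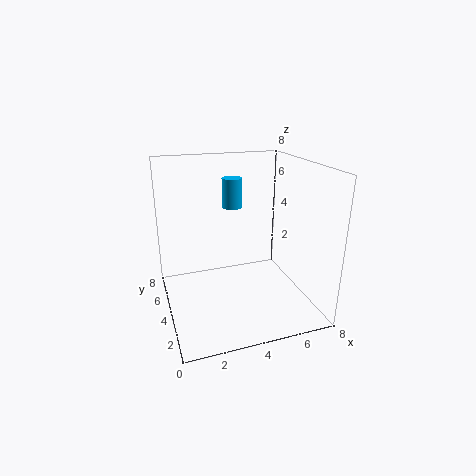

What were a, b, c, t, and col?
a = 3.5
b = 3.5
c = 6
t = 1.5
col = 'deepskyblue'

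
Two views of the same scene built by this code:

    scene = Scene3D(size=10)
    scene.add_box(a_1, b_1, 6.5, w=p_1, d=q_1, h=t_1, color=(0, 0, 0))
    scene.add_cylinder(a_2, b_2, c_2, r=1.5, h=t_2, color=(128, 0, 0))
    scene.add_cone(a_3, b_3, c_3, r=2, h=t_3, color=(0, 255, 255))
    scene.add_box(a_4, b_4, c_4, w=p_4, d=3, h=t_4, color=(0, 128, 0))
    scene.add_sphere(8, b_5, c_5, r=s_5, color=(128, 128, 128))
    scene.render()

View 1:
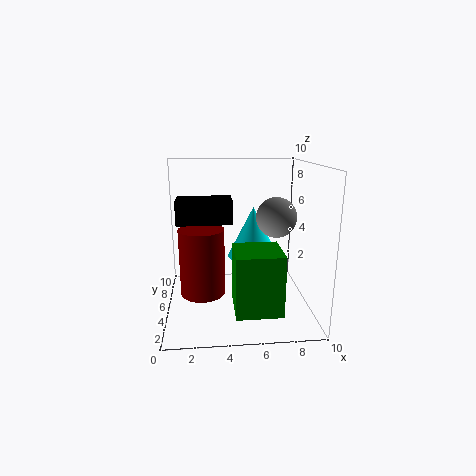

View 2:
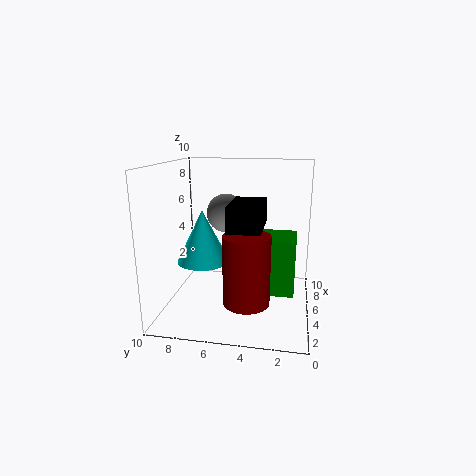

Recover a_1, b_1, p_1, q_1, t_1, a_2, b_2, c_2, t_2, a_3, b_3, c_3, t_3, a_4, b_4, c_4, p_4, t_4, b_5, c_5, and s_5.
a_1 = 1
b_1 = 3
p_1 = 3.5
q_1 = 2
t_1 = 1.5
a_2 = 2.5
b_2 = 4
c_2 = 1.5
t_2 = 4.5
a_3 = 6.5
b_3 = 8
c_3 = 2.5
t_3 = 4
a_4 = 4.5
b_4 = 1
c_4 = 1
p_4 = 3
t_4 = 4
b_5 = 6.5
c_5 = 6
s_5 = 1.5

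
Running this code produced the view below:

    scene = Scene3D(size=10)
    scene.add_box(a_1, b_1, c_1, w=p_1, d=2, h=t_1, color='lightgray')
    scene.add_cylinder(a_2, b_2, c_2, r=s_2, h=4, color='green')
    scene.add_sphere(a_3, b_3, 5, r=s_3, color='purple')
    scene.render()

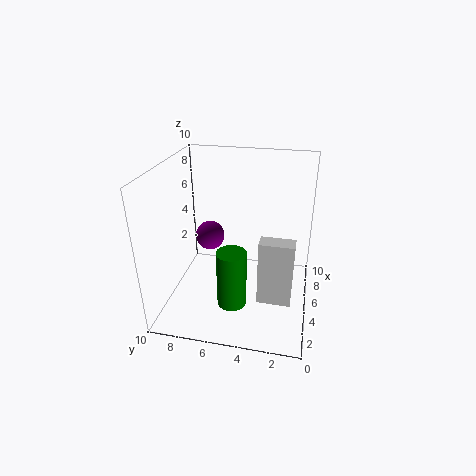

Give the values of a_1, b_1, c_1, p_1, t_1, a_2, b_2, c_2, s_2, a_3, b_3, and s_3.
a_1 = 1; b_1 = 1; c_1 = 3; p_1 = 1; t_1 = 4; a_2 = 3; b_2 = 5; c_2 = 1; s_2 = 1; a_3 = 5; b_3 = 7; s_3 = 1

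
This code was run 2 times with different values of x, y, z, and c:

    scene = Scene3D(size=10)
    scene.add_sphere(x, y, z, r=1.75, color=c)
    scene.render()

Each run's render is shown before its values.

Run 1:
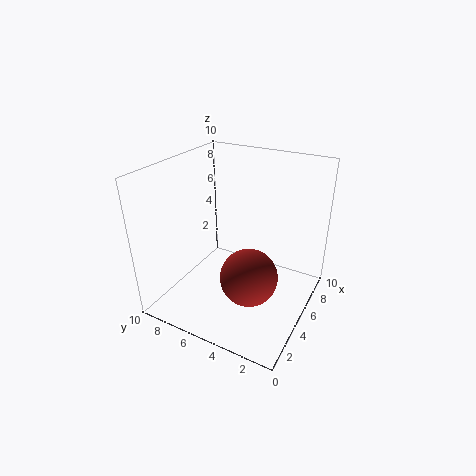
x = 2.25; y = 2.75; z = 4.25; c = 'brown'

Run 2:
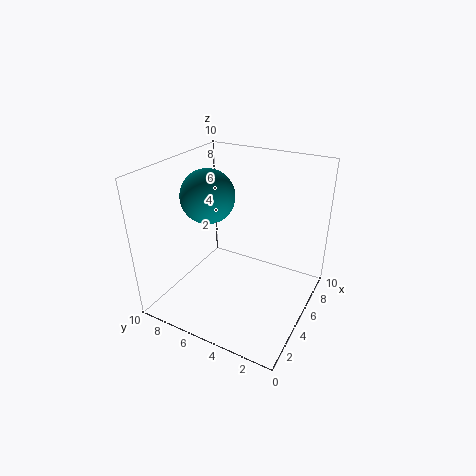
x = 3.75; y = 6.5; z = 8.25; c = 'teal'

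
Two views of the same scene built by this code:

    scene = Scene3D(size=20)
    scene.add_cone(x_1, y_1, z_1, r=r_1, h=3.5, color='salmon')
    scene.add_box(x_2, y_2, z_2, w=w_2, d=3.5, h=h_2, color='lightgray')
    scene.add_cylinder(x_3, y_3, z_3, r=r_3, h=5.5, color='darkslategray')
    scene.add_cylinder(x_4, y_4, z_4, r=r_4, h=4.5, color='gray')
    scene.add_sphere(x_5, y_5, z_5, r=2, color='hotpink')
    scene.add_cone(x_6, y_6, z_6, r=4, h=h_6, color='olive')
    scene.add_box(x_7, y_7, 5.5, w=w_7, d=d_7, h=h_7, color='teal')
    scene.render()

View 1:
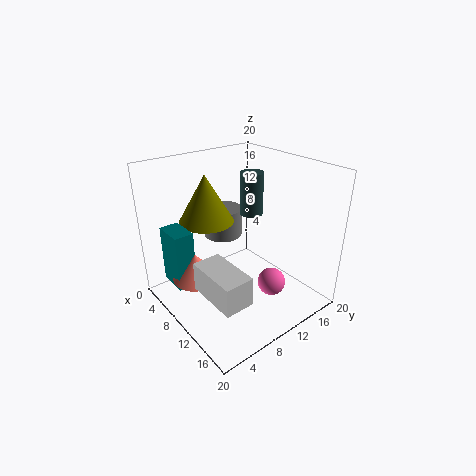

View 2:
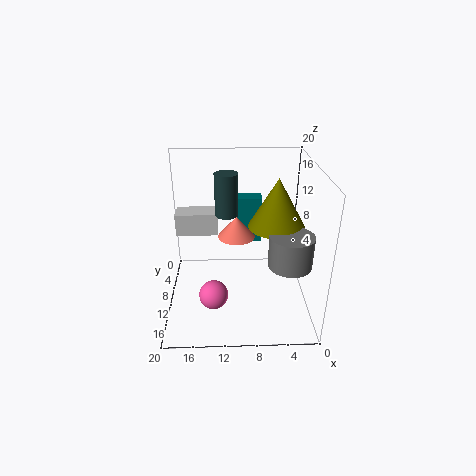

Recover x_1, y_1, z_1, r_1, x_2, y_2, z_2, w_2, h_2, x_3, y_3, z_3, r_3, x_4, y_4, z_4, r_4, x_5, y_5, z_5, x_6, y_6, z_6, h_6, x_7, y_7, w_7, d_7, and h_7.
x_1 = 10, y_1 = 3, z_1 = 6.5, r_1 = 3, x_2 = 13, y_2 = 1, z_2 = 7.5, w_2 = 6.5, h_2 = 3.5, x_3 = 11.5, y_3 = 11, z_3 = 14, r_3 = 1.5, x_4 = 3, y_4 = 12.5, z_4 = 7, r_4 = 3, x_5 = 13.5, y_5 = 13.5, z_5 = 3, x_6 = 4.5, y_6 = 8.5, z_6 = 11, h_6 = 7, x_7 = 6, y_7 = 0.5, w_7 = 4, d_7 = 2.5, h_7 = 7.5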